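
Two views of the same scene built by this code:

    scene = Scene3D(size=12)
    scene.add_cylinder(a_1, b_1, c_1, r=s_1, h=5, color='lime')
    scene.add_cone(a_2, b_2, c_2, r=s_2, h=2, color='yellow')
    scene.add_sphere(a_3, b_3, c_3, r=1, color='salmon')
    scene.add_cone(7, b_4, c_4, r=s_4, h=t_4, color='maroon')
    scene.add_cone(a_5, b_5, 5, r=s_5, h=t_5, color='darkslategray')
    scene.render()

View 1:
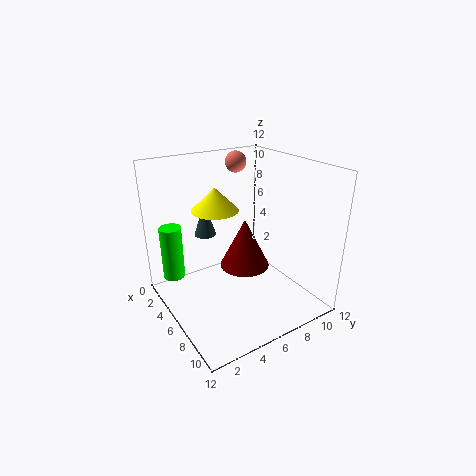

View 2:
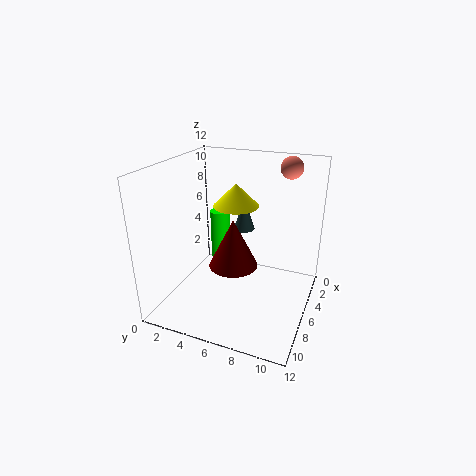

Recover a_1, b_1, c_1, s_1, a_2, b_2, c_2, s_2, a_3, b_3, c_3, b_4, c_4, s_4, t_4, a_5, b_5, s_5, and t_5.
a_1 = 1
b_1 = 2
c_1 = 1
s_1 = 1
a_2 = 4
b_2 = 5
c_2 = 8
s_2 = 2
a_3 = 1
b_3 = 9
c_3 = 11
b_4 = 6
c_4 = 4
s_4 = 2
t_4 = 4
a_5 = 2
b_5 = 5
s_5 = 1
t_5 = 3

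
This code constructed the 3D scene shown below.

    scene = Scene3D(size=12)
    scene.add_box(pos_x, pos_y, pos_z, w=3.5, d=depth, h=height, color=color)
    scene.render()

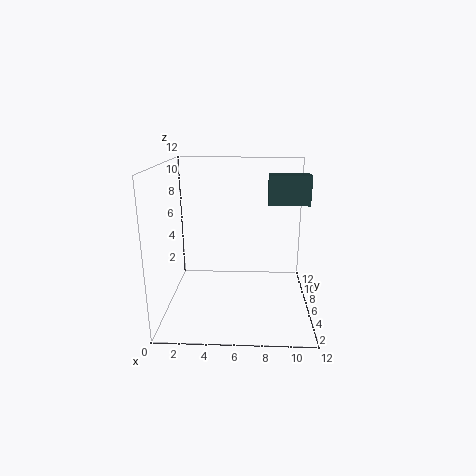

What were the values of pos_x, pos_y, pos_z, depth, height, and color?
pos_x = 8.5, pos_y = 7, pos_z = 8.5, depth = 1.5, height = 2.5, color = 'darkslategray'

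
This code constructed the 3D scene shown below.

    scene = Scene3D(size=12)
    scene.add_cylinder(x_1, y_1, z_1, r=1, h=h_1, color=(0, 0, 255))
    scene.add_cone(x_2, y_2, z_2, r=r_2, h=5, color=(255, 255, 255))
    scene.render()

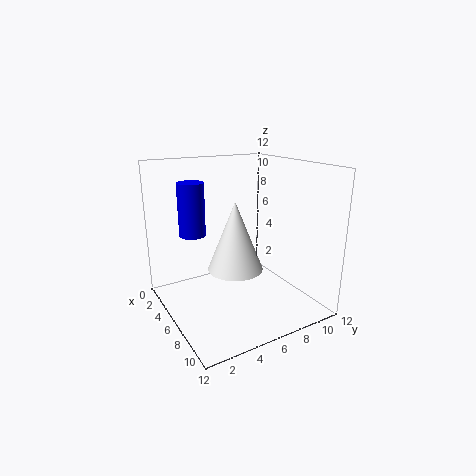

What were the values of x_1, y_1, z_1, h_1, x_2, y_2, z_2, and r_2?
x_1 = 6; y_1 = 2; z_1 = 7; h_1 = 4; x_2 = 9; y_2 = 4; z_2 = 5; r_2 = 2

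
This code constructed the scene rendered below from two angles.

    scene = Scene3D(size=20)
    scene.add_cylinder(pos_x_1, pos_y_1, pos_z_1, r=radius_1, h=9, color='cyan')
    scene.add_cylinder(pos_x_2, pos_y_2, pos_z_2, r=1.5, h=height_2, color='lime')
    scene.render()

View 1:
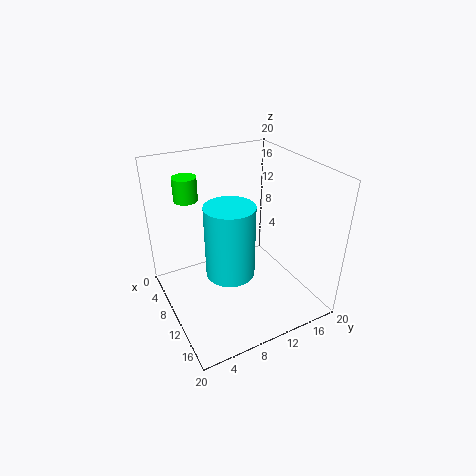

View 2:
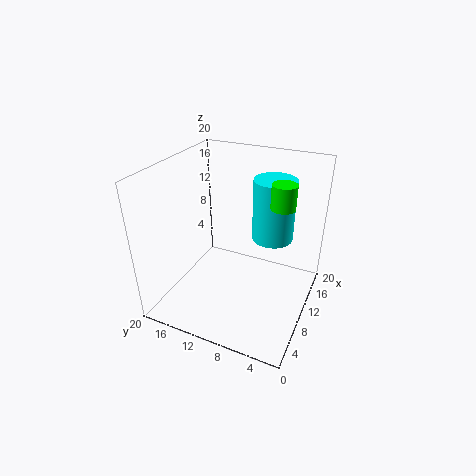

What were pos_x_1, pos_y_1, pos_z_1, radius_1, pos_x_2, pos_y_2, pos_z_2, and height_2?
pos_x_1 = 14.5; pos_y_1 = 6.5; pos_z_1 = 8.5; radius_1 = 3; pos_x_2 = 8.5; pos_y_2 = 3.5; pos_z_2 = 16.5; height_2 = 3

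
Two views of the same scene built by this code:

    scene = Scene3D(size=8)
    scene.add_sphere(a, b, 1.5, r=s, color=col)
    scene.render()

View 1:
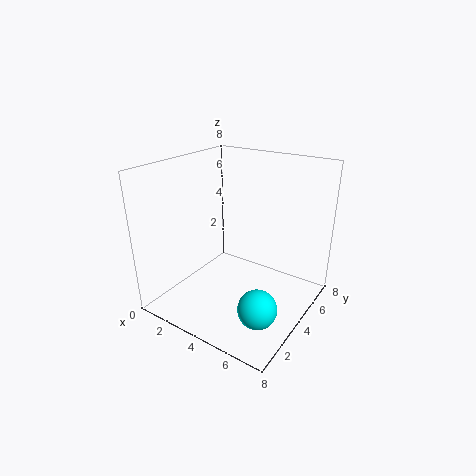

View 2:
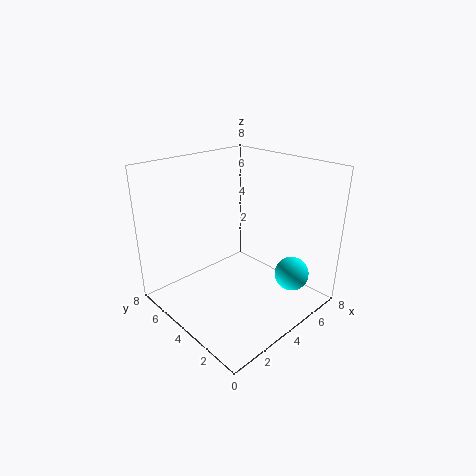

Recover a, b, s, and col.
a = 6.5, b = 2, s = 1, col = 'cyan'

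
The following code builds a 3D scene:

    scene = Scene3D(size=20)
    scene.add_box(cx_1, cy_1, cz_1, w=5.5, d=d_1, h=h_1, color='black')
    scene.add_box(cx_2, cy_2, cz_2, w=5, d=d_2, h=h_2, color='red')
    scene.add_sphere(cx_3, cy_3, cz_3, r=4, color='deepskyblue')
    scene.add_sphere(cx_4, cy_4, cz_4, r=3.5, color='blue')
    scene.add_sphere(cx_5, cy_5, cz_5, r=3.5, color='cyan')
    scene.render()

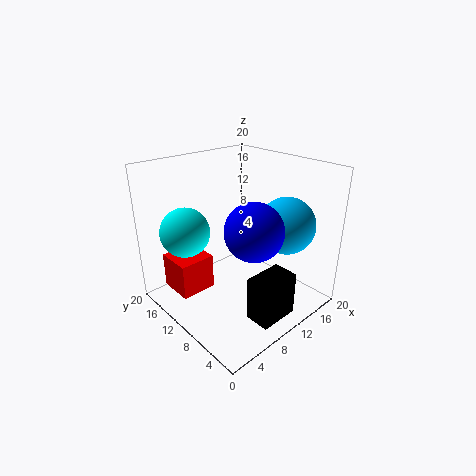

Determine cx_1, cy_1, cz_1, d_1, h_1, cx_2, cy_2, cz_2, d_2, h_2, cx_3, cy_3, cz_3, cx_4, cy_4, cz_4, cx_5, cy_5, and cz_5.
cx_1 = 7; cy_1 = 1.5; cz_1 = 1; d_1 = 3.5; h_1 = 6; cx_2 = 2; cy_2 = 12; cz_2 = 2.5; d_2 = 5; h_2 = 5; cx_3 = 15.5; cy_3 = 6; cz_3 = 11.5; cx_4 = 7; cy_4 = 4; cz_4 = 14; cx_5 = 5; cy_5 = 15.5; cz_5 = 10.5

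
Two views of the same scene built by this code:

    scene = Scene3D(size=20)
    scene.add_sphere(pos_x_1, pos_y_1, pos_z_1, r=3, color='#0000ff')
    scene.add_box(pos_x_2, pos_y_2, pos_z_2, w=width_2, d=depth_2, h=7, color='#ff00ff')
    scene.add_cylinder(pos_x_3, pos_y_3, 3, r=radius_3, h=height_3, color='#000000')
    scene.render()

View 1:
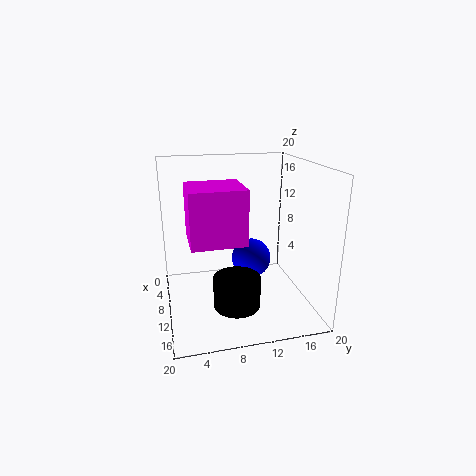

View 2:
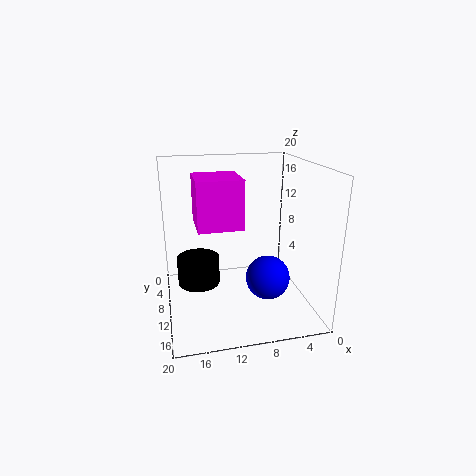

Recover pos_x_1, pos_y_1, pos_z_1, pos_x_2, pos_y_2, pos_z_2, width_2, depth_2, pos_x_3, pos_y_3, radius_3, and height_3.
pos_x_1 = 6.5, pos_y_1 = 13, pos_z_1 = 5, pos_x_2 = 9, pos_y_2 = 3, pos_z_2 = 11, width_2 = 6.5, depth_2 = 7, pos_x_3 = 15.5, pos_y_3 = 8.5, radius_3 = 3, height_3 = 4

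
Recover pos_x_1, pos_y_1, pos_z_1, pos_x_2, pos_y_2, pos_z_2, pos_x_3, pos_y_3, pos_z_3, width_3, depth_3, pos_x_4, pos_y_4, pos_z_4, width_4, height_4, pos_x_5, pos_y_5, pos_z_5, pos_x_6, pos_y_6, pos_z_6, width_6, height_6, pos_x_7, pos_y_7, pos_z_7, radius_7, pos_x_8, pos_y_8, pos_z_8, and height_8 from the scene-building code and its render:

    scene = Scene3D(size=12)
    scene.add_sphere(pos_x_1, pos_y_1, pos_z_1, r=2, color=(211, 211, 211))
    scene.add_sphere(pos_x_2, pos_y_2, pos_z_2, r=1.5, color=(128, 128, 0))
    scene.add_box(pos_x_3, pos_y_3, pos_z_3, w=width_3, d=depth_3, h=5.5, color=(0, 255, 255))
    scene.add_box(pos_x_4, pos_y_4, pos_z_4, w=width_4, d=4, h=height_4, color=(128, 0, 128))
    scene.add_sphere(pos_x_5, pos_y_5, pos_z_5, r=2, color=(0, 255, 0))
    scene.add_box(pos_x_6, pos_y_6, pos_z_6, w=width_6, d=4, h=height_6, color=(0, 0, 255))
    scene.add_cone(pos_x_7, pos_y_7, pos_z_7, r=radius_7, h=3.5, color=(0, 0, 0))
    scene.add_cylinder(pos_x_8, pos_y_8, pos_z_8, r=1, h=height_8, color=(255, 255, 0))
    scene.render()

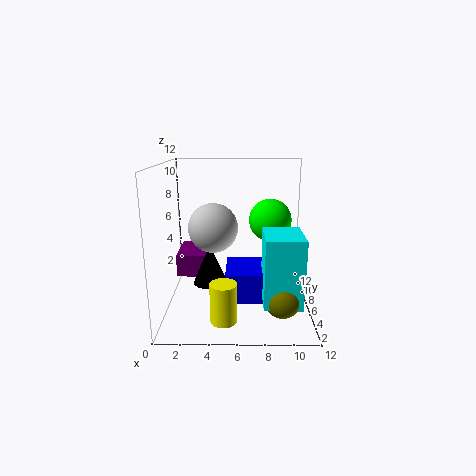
pos_x_1 = 4
pos_y_1 = 5.5
pos_z_1 = 7
pos_x_2 = 9.5
pos_y_2 = 3
pos_z_2 = 2
pos_x_3 = 8
pos_y_3 = 2
pos_z_3 = 1.5
width_3 = 3
depth_3 = 4
pos_x_4 = 0.5
pos_y_4 = 7
pos_z_4 = 2
width_4 = 3
height_4 = 2
pos_x_5 = 9
pos_y_5 = 10
pos_z_5 = 6.5
pos_x_6 = 5
pos_y_6 = 4
pos_z_6 = 1
width_6 = 4
height_6 = 2.5
pos_x_7 = 3.5
pos_y_7 = 7
pos_z_7 = 1.5
radius_7 = 1.5
pos_x_8 = 5
pos_y_8 = 1.5
pos_z_8 = 1
height_8 = 3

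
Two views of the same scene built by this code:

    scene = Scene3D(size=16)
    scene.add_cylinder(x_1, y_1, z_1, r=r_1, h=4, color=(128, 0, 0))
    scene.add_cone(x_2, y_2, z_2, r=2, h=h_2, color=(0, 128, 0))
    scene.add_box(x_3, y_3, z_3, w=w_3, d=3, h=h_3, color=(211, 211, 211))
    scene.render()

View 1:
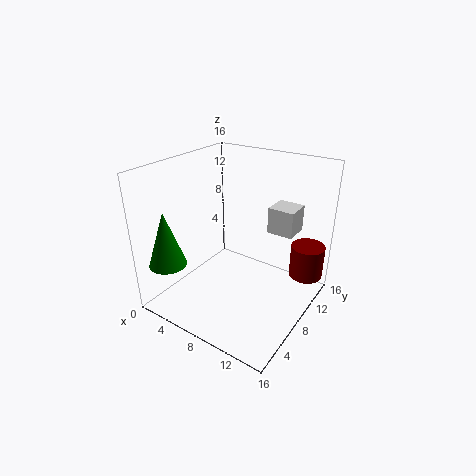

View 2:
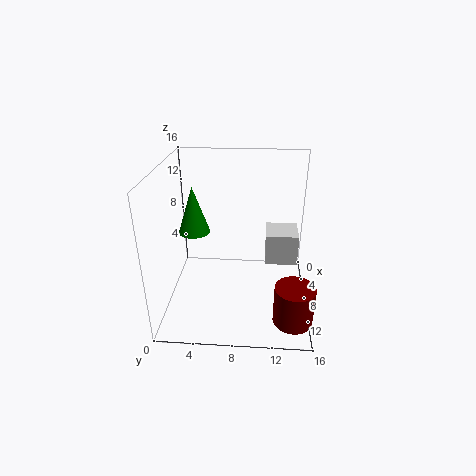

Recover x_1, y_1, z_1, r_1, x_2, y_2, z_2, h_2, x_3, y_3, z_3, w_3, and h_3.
x_1 = 14; y_1 = 14; z_1 = 2; r_1 = 2; x_2 = 3; y_2 = 2; z_2 = 6; h_2 = 6; x_3 = 10; y_3 = 11; z_3 = 8; w_3 = 3; h_3 = 3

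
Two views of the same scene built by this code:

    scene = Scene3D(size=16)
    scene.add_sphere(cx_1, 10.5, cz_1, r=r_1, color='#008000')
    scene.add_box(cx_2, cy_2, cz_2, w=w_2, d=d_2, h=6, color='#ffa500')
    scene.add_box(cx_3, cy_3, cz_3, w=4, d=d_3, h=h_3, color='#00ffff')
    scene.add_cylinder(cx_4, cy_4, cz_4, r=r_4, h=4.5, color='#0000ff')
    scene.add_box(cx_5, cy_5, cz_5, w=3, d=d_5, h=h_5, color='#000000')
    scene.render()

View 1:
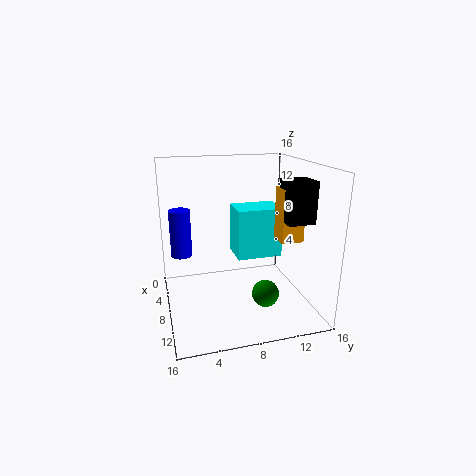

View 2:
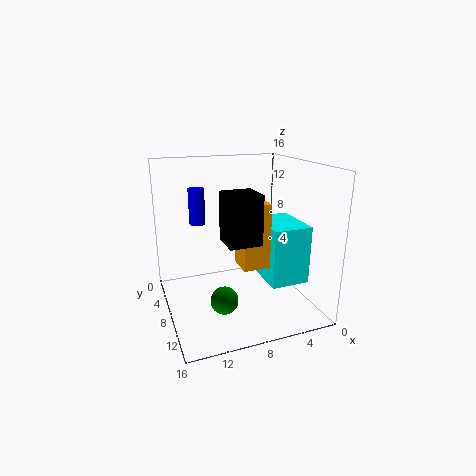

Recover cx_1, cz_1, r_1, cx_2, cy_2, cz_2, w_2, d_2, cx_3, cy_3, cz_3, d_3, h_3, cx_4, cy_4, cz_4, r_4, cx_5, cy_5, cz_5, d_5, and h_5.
cx_1 = 10.5; cz_1 = 2; r_1 = 1.5; cx_2 = 7.5; cy_2 = 12.5; cz_2 = 7.5; w_2 = 2.5; d_2 = 2.5; cx_3 = 2.5; cy_3 = 8.5; cz_3 = 4.5; d_3 = 5.5; h_3 = 6; cx_4 = 11; cy_4 = 1.5; cz_4 = 8; r_4 = 1; cx_5 = 8.5; cy_5 = 12.5; cz_5 = 10; d_5 = 3; h_5 = 4.5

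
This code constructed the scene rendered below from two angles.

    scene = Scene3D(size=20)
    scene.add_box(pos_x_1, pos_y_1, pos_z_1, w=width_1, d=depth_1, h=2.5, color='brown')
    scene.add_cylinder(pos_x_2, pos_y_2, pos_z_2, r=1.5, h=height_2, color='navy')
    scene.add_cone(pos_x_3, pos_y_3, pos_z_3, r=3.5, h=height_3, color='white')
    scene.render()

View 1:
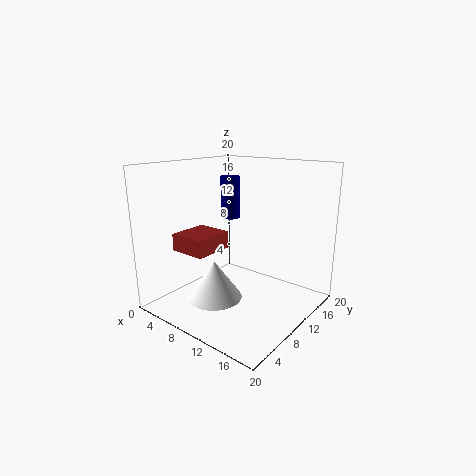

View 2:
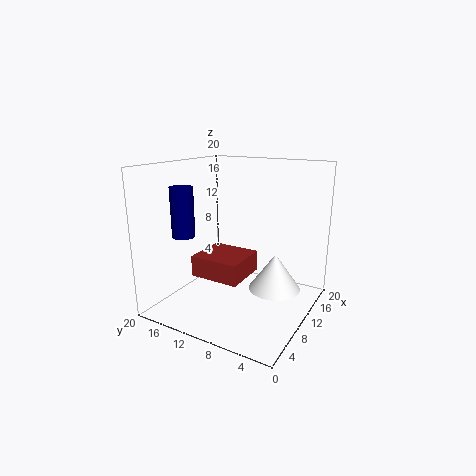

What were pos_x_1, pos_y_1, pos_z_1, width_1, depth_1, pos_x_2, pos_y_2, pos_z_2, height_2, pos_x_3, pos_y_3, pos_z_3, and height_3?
pos_x_1 = 1.5
pos_y_1 = 5.5
pos_z_1 = 7.5
width_1 = 5.5
depth_1 = 6
pos_x_2 = 4.5
pos_y_2 = 15
pos_z_2 = 11
height_2 = 6.5
pos_x_3 = 10.5
pos_y_3 = 4.5
pos_z_3 = 3.5
height_3 = 5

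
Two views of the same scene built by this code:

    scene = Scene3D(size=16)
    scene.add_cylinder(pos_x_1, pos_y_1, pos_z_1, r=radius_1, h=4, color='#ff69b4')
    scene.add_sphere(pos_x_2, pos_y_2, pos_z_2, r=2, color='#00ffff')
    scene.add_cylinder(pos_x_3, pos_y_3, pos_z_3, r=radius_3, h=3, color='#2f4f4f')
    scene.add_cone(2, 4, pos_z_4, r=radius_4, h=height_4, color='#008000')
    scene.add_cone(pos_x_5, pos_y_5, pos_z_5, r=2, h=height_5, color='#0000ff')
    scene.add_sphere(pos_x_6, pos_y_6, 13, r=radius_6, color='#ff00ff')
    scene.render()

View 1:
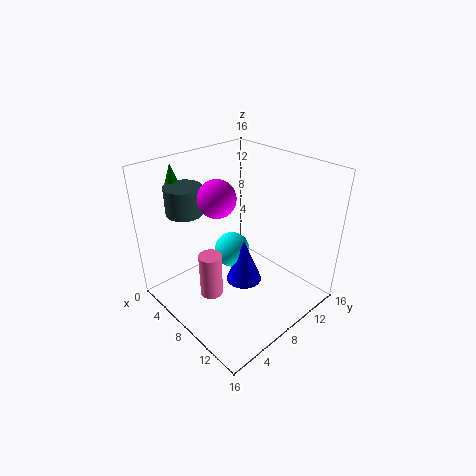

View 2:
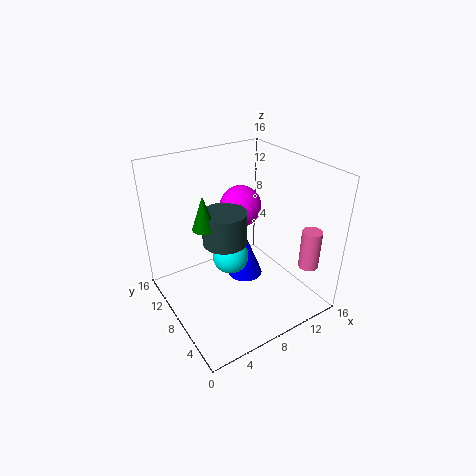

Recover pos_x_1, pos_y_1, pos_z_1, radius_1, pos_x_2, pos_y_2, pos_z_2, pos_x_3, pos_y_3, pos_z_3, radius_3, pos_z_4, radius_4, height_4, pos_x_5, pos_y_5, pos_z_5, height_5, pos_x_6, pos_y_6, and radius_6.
pos_x_1 = 12, pos_y_1 = 1, pos_z_1 = 7, radius_1 = 1, pos_x_2 = 7, pos_y_2 = 8, pos_z_2 = 6, pos_x_3 = 4, pos_y_3 = 4, pos_z_3 = 11, radius_3 = 2, pos_z_4 = 13, radius_4 = 1, height_4 = 3, pos_x_5 = 9, pos_y_5 = 8, pos_z_5 = 3, height_5 = 5, pos_x_6 = 7, pos_y_6 = 6, radius_6 = 2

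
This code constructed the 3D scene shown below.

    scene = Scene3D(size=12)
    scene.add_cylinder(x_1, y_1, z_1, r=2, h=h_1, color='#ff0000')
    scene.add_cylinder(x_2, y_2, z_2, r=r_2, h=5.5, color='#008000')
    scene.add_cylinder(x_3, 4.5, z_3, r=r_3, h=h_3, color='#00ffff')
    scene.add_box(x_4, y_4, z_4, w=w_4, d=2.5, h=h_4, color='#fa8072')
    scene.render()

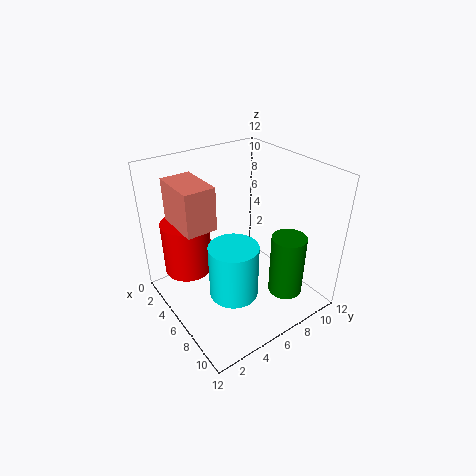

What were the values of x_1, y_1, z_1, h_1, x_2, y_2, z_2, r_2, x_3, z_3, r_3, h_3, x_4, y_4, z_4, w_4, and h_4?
x_1 = 3.5, y_1 = 2.5, z_1 = 3, h_1 = 4.5, x_2 = 8.5, y_2 = 9.5, z_2 = 0.5, r_2 = 1.5, x_3 = 7.5, z_3 = 2, r_3 = 2, h_3 = 4.5, x_4 = 2, y_4 = 1.5, z_4 = 7.5, w_4 = 4, h_4 = 3.5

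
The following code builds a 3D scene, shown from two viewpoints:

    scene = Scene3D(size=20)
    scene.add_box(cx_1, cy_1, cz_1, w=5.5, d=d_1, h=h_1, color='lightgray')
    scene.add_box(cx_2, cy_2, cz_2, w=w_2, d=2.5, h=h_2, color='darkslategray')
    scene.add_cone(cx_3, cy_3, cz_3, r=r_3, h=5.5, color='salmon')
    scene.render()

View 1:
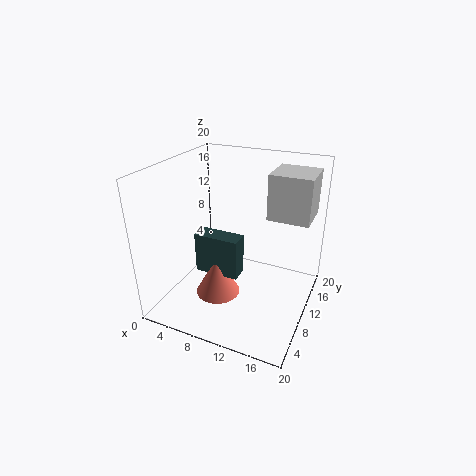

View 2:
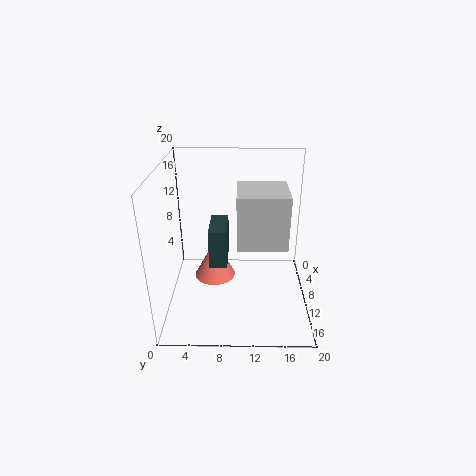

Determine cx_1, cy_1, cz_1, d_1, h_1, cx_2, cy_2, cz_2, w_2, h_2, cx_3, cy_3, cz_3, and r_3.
cx_1 = 14, cy_1 = 10, cz_1 = 13.5, d_1 = 5.5, h_1 = 6, cx_2 = 5.5, cy_2 = 6, cz_2 = 6, w_2 = 6, h_2 = 5.5, cx_3 = 8.5, cy_3 = 6.5, cz_3 = 3, r_3 = 3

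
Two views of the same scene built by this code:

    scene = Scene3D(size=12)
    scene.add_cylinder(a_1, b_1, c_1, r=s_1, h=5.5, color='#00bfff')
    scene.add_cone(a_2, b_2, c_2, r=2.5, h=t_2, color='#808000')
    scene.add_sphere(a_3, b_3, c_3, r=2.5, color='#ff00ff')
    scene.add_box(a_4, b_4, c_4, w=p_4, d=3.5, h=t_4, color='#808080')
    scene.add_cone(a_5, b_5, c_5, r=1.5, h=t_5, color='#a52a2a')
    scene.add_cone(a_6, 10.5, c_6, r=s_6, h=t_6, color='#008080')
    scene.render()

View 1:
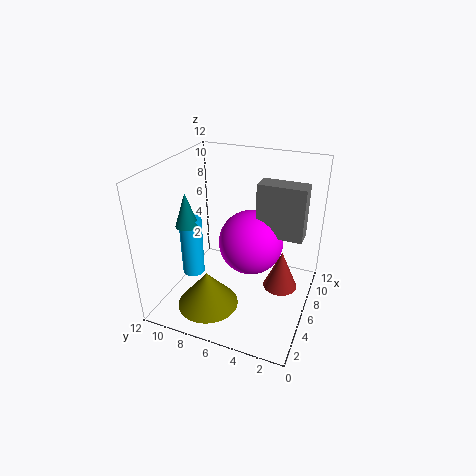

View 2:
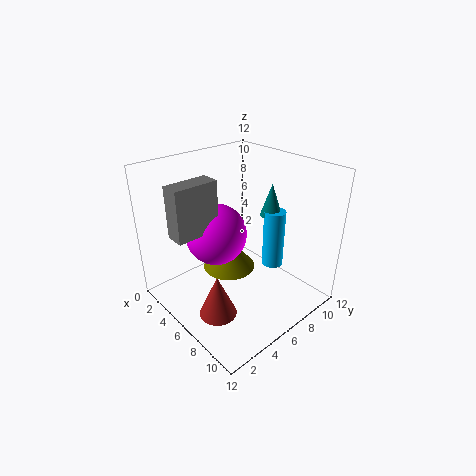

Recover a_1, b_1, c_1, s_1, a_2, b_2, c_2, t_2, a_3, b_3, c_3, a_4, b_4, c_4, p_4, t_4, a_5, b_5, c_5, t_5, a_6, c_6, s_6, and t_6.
a_1 = 6
b_1 = 10.5
c_1 = 1.5
s_1 = 1
a_2 = 3
b_2 = 7.5
c_2 = 1
t_2 = 3
a_3 = 5
b_3 = 4.5
c_3 = 6.5
a_4 = 4.5
b_4 = 0.5
c_4 = 7.5
p_4 = 1.5
t_4 = 4
a_5 = 7.5
b_5 = 2.5
c_5 = 1
t_5 = 3.5
a_6 = 5.5
c_6 = 6.5
s_6 = 1
t_6 = 3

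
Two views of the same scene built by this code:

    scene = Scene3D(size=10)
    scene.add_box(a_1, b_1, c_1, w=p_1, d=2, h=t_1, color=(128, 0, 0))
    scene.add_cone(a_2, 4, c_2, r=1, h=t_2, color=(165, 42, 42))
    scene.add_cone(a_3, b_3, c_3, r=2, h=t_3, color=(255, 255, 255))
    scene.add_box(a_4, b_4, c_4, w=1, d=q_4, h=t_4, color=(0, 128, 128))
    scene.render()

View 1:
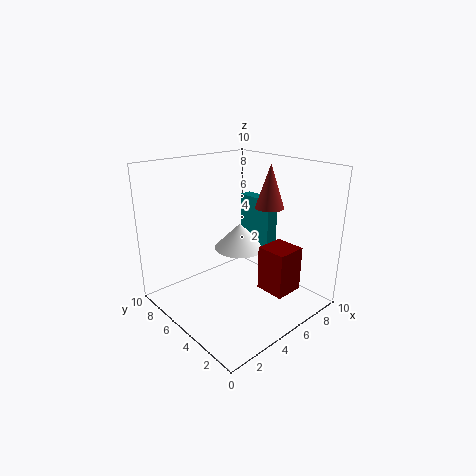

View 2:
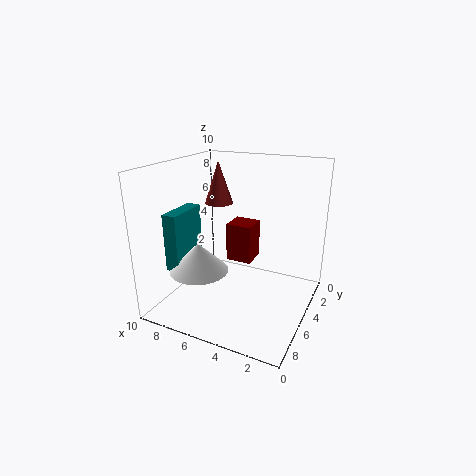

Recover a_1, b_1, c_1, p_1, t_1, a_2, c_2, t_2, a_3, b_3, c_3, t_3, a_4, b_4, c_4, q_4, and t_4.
a_1 = 5; b_1 = 1; c_1 = 2; p_1 = 2; t_1 = 3; a_2 = 7; c_2 = 7; t_2 = 3; a_3 = 7; b_3 = 7; c_3 = 3; t_3 = 2; a_4 = 8; b_4 = 5; c_4 = 3; q_4 = 3; t_4 = 4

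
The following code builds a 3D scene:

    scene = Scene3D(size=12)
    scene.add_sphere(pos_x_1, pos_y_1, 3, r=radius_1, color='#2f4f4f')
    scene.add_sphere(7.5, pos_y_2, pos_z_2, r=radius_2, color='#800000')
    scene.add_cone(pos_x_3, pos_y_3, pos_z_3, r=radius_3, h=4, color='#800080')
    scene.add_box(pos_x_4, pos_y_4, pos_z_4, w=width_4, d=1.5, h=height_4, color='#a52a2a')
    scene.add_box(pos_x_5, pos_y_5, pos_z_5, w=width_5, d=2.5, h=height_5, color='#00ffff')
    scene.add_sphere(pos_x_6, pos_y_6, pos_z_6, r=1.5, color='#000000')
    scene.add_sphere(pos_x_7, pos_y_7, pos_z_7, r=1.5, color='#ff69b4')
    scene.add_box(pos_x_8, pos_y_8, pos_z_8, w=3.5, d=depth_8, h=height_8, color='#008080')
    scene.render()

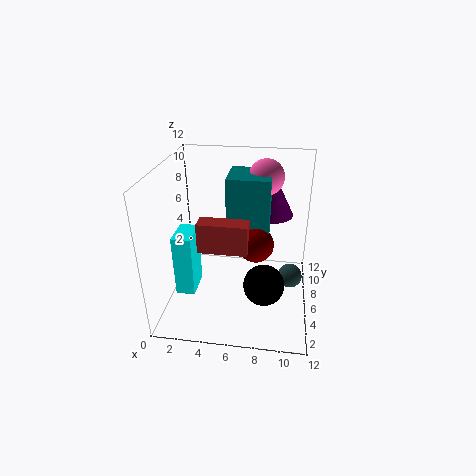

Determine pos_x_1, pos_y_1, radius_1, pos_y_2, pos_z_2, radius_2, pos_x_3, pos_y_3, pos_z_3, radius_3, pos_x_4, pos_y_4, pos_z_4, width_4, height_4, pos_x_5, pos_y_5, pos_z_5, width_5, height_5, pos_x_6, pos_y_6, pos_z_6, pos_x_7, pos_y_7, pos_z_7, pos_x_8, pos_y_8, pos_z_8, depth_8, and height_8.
pos_x_1 = 10.5, pos_y_1 = 5.5, radius_1 = 1, pos_y_2 = 6, pos_z_2 = 5.5, radius_2 = 1.5, pos_x_3 = 8.5, pos_y_3 = 10, pos_z_3 = 6.5, radius_3 = 2, pos_x_4 = 3, pos_y_4 = 4, pos_z_4 = 5.5, width_4 = 4, height_4 = 2.5, pos_x_5 = 1.5, pos_y_5 = 2.5, pos_z_5 = 2.5, width_5 = 1.5, height_5 = 5, pos_x_6 = 8.5, pos_y_6 = 2, pos_z_6 = 4.5, pos_x_7 = 8, pos_y_7 = 8.5, pos_z_7 = 10.5, pos_x_8 = 5, pos_y_8 = 6, pos_z_8 = 5.5, depth_8 = 3.5, height_8 = 5.5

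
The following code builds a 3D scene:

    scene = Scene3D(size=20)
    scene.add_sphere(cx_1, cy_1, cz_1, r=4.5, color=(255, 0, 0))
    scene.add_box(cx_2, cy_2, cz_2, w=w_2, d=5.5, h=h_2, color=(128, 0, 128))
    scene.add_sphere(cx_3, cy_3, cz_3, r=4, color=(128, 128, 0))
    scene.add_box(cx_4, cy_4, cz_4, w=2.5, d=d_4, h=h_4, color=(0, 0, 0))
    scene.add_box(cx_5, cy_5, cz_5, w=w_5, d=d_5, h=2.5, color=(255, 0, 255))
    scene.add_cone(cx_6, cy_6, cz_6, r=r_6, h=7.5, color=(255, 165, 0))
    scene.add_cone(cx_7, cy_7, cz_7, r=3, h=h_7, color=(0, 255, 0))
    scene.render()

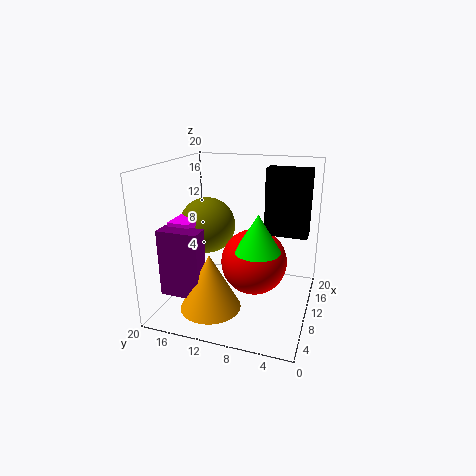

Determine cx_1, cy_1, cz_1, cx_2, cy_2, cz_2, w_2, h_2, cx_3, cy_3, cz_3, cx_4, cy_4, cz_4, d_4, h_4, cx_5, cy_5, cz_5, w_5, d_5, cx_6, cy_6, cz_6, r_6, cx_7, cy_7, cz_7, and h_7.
cx_1 = 9.5, cy_1 = 7.5, cz_1 = 7, cx_2 = 3, cy_2 = 13, cz_2 = 3.5, w_2 = 2.5, h_2 = 9, cx_3 = 11, cy_3 = 15, cz_3 = 11, cx_4 = 8.5, cy_4 = 0.5, cz_4 = 11.5, d_4 = 5.5, h_4 = 8.5, cx_5 = 5, cy_5 = 15, cz_5 = 10.5, w_5 = 4.5, d_5 = 3, cx_6 = 4.5, cy_6 = 12, cz_6 = 2, r_6 = 4, cx_7 = 7.5, cy_7 = 6.5, cz_7 = 9.5, h_7 = 5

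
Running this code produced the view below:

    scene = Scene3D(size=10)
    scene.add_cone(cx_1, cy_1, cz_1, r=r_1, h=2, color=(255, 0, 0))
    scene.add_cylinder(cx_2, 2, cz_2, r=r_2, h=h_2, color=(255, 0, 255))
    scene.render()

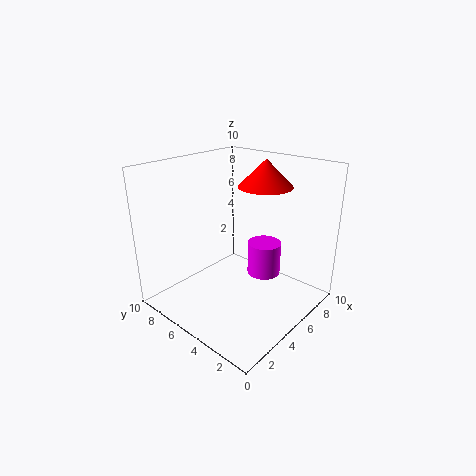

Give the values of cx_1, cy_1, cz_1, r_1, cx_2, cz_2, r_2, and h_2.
cx_1 = 8
cy_1 = 5
cz_1 = 8
r_1 = 2
cx_2 = 4
cz_2 = 4
r_2 = 1
h_2 = 2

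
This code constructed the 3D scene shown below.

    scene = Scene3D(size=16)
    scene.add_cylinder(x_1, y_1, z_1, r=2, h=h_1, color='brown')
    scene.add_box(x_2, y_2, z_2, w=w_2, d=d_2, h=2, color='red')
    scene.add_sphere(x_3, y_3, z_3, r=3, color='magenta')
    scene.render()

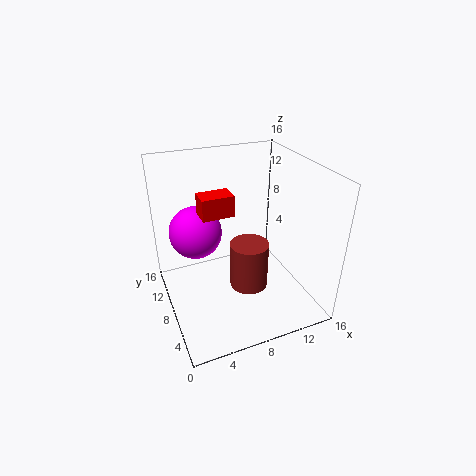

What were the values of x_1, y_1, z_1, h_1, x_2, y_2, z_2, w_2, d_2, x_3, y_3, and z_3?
x_1 = 8; y_1 = 5; z_1 = 4; h_1 = 5; x_2 = 3; y_2 = 4; z_2 = 13; w_2 = 3; d_2 = 2; x_3 = 4; y_3 = 11; z_3 = 8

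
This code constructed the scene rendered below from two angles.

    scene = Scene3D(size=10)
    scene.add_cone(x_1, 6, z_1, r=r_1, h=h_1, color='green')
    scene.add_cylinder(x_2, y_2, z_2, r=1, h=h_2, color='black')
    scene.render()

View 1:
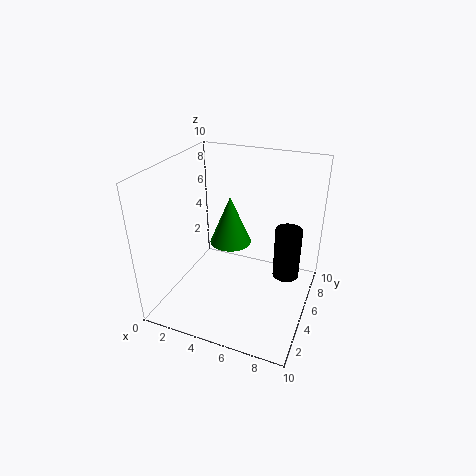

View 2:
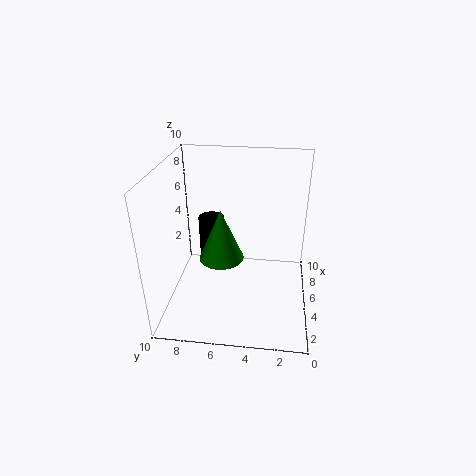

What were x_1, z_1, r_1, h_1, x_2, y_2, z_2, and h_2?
x_1 = 4; z_1 = 4; r_1 = 1.5; h_1 = 3.5; x_2 = 8; y_2 = 7.5; z_2 = 1; h_2 = 4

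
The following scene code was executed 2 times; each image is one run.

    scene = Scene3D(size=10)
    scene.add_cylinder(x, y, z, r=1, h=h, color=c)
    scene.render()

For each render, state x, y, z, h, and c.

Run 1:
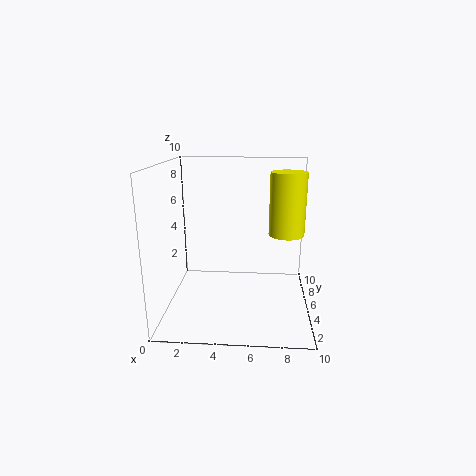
x = 8, y = 1.5, z = 6.5, h = 3.5, c = 'yellow'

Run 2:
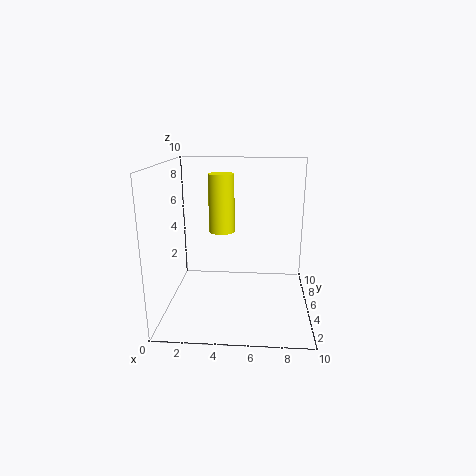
x = 3.5, y = 8, z = 4.5, h = 4.5, c = 'yellow'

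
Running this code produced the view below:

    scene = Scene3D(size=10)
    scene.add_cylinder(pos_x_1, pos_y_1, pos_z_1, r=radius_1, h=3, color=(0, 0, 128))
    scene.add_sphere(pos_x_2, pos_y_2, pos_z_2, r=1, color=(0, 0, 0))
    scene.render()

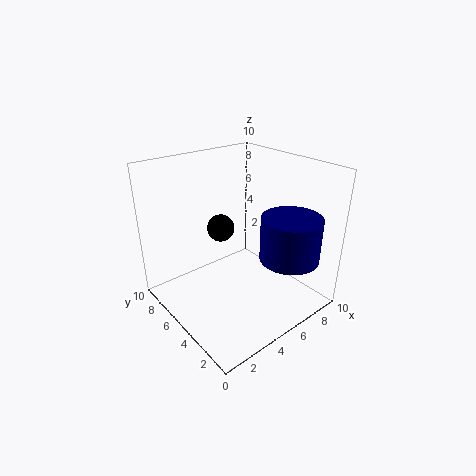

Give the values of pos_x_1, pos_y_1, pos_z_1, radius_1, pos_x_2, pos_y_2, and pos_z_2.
pos_x_1 = 7
pos_y_1 = 2
pos_z_1 = 4
radius_1 = 2
pos_x_2 = 5
pos_y_2 = 7
pos_z_2 = 5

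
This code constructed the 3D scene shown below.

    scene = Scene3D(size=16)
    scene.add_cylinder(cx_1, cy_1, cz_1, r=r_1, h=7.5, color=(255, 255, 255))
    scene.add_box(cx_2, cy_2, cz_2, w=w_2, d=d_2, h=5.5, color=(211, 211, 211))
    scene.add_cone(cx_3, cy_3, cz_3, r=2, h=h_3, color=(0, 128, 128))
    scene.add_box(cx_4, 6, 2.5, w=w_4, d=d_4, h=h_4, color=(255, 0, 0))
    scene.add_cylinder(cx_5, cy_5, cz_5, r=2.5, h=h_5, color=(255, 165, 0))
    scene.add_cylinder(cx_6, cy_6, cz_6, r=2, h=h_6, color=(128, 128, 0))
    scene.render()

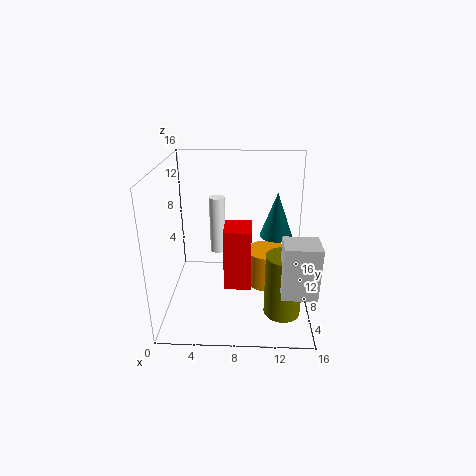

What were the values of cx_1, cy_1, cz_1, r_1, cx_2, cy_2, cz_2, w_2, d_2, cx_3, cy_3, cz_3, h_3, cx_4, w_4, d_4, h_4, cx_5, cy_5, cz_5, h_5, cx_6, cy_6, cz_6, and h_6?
cx_1 = 5
cy_1 = 14.5
cz_1 = 3
r_1 = 1
cx_2 = 12.5
cy_2 = 1.5
cz_2 = 4.5
w_2 = 3.5
d_2 = 3
cx_3 = 12.5
cy_3 = 12
cz_3 = 6.5
h_3 = 5.5
cx_4 = 6.5
w_4 = 3
d_4 = 3.5
h_4 = 7
cx_5 = 11.5
cy_5 = 11
cz_5 = 0.5
h_5 = 4.5
cx_6 = 13
cy_6 = 5
cz_6 = 0.5
h_6 = 7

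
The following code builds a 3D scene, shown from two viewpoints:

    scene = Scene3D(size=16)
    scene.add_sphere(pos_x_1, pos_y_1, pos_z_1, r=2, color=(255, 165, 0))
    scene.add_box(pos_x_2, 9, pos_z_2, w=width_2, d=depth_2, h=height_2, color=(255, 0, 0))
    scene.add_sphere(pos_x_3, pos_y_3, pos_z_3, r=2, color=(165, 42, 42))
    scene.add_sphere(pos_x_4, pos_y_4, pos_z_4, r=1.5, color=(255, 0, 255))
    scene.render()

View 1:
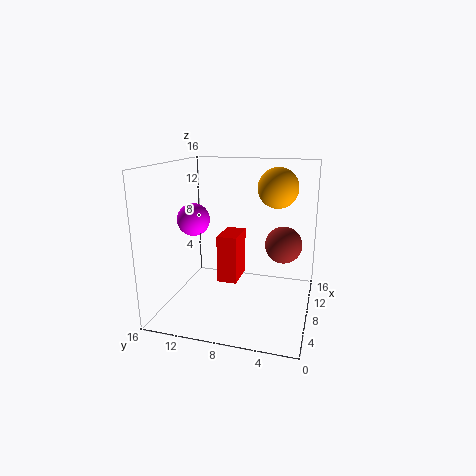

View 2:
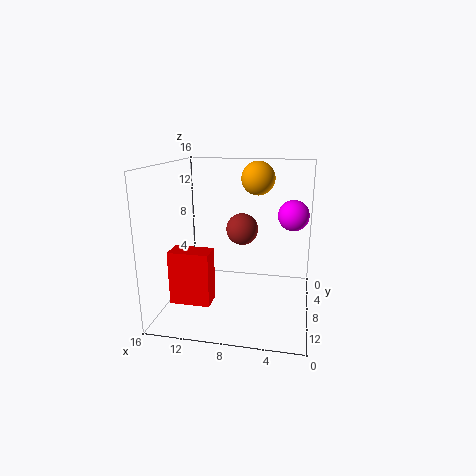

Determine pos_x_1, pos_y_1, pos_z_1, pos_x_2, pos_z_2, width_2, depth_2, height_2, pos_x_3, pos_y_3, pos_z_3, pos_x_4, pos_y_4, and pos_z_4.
pos_x_1 = 6.5
pos_y_1 = 3.5
pos_z_1 = 14
pos_x_2 = 10.5
pos_z_2 = 1
width_2 = 4.5
depth_2 = 2.5
height_2 = 6
pos_x_3 = 8.5
pos_y_3 = 3
pos_z_3 = 7.5
pos_x_4 = 2
pos_y_4 = 10.5
pos_z_4 = 11.5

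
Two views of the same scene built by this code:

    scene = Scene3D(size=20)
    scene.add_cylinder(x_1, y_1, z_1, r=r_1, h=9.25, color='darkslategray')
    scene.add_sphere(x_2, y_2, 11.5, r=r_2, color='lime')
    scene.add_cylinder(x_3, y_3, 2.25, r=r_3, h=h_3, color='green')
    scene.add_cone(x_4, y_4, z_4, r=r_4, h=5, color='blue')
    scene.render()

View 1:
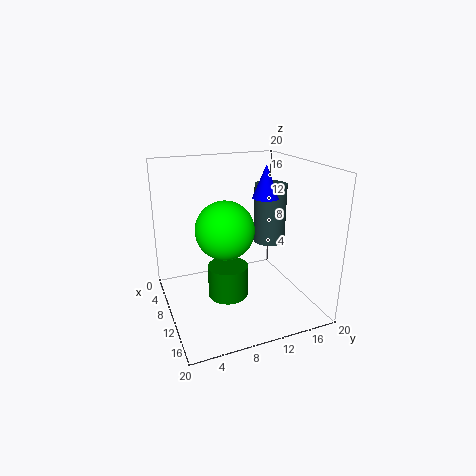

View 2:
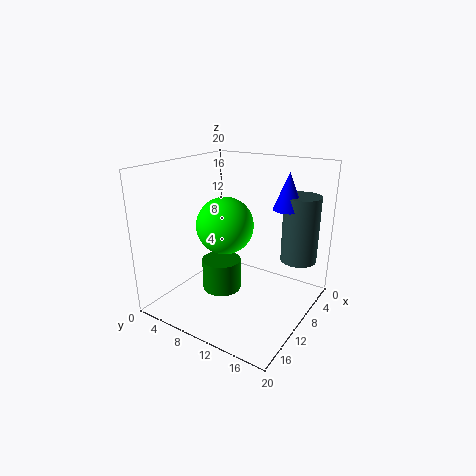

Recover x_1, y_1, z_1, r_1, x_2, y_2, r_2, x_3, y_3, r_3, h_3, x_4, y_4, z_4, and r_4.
x_1 = 5.5; y_1 = 17.25; z_1 = 6.75; r_1 = 2.5; x_2 = 10.25; y_2 = 8; r_2 = 4; x_3 = 11.25; y_3 = 8; r_3 = 2.75; h_3 = 4.5; x_4 = 6.75; y_4 = 15.75; z_4 = 14.25; r_4 = 2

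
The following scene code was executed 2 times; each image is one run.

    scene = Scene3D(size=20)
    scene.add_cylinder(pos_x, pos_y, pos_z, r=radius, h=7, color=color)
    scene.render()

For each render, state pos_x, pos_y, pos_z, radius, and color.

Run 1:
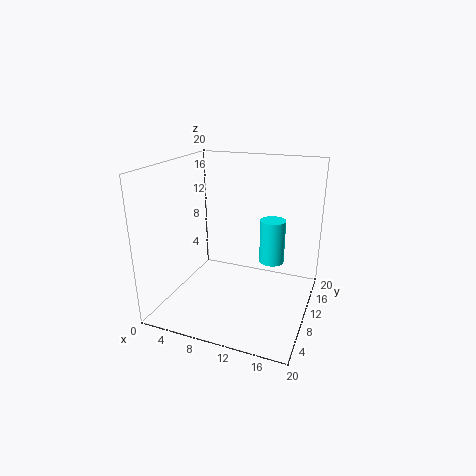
pos_x = 13; pos_y = 17.25; pos_z = 3.5; radius = 2; color = 'cyan'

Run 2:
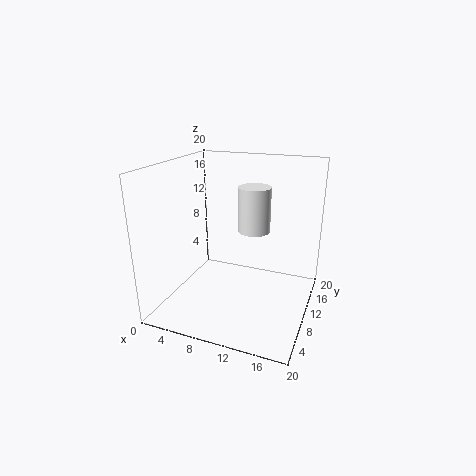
pos_x = 10.25; pos_y = 16.25; pos_z = 8.75; radius = 2.5; color = 'white'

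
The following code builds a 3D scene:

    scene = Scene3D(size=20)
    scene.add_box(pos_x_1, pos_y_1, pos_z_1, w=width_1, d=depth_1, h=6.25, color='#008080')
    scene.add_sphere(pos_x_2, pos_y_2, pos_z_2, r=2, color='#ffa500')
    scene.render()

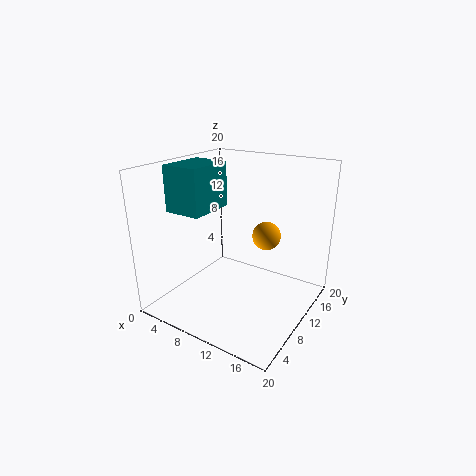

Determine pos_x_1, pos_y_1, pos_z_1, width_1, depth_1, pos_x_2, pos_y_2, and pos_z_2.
pos_x_1 = 1.75, pos_y_1 = 5, pos_z_1 = 13.75, width_1 = 5.25, depth_1 = 6.75, pos_x_2 = 13, pos_y_2 = 12.75, pos_z_2 = 10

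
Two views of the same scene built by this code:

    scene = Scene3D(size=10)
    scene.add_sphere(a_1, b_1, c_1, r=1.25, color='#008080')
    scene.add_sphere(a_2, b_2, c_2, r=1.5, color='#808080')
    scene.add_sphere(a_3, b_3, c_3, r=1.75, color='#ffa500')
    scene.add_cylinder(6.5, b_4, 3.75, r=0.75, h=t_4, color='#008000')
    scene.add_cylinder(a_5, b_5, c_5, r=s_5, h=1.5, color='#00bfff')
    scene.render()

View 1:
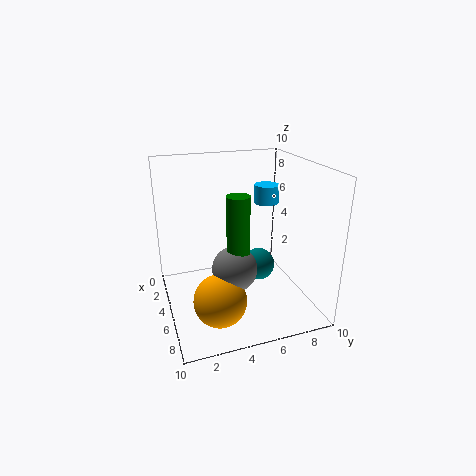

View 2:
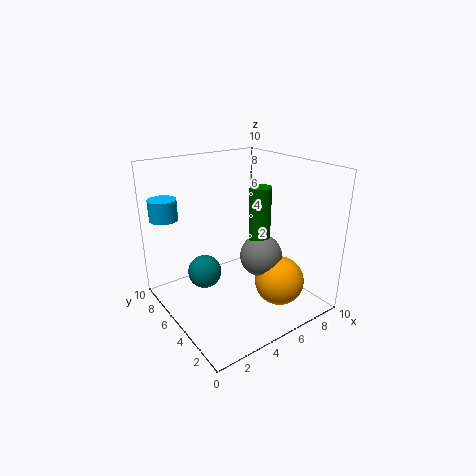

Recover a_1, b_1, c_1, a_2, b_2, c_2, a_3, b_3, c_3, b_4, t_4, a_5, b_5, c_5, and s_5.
a_1 = 3.5, b_1 = 7.25, c_1 = 1.75, a_2 = 6.5, b_2 = 4.25, c_2 = 3.5, a_3 = 7.25, b_3 = 3, c_3 = 1.75, b_4 = 4.5, t_4 = 4.75, a_5 = 1.25, b_5 = 8.75, c_5 = 6, s_5 = 1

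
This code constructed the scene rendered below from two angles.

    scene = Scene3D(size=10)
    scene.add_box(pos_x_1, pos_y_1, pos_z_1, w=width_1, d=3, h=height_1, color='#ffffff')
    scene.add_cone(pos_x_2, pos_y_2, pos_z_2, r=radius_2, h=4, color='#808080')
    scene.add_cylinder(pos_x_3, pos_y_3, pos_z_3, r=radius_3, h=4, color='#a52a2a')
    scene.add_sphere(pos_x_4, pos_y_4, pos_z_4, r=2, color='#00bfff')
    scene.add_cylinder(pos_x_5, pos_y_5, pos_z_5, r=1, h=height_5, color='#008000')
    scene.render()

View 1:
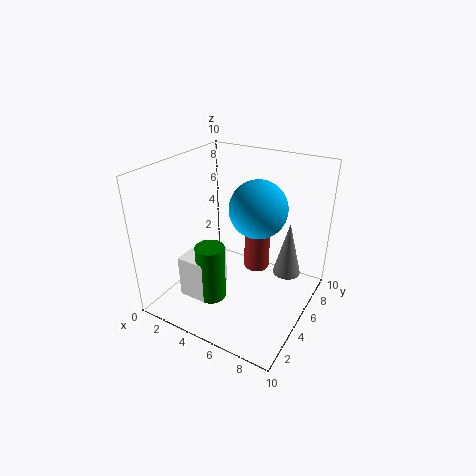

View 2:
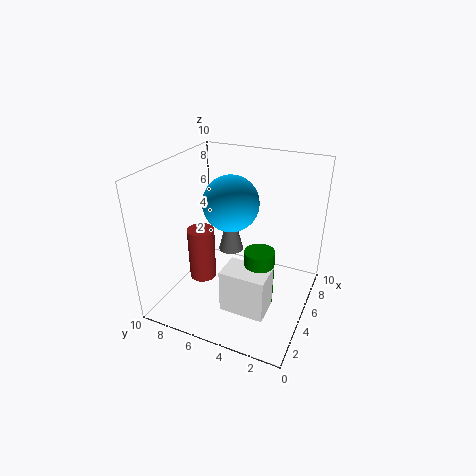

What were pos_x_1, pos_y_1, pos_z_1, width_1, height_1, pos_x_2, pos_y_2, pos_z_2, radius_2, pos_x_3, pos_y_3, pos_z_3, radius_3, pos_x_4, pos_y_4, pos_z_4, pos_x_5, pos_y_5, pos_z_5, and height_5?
pos_x_1 = 2, pos_y_1 = 2, pos_z_1 = 1, width_1 = 2, height_1 = 3, pos_x_2 = 8, pos_y_2 = 7, pos_z_2 = 2, radius_2 = 1, pos_x_3 = 5, pos_y_3 = 8, pos_z_3 = 1, radius_3 = 1, pos_x_4 = 6, pos_y_4 = 6, pos_z_4 = 7, pos_x_5 = 4, pos_y_5 = 3, pos_z_5 = 1, height_5 = 4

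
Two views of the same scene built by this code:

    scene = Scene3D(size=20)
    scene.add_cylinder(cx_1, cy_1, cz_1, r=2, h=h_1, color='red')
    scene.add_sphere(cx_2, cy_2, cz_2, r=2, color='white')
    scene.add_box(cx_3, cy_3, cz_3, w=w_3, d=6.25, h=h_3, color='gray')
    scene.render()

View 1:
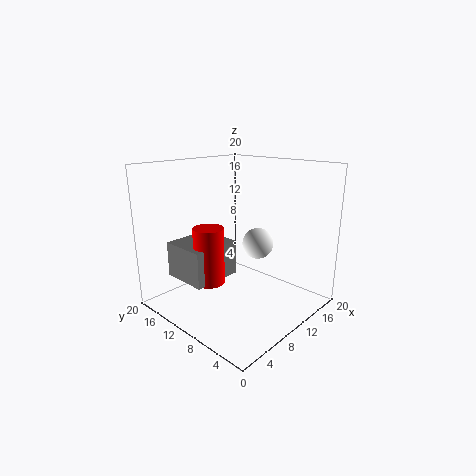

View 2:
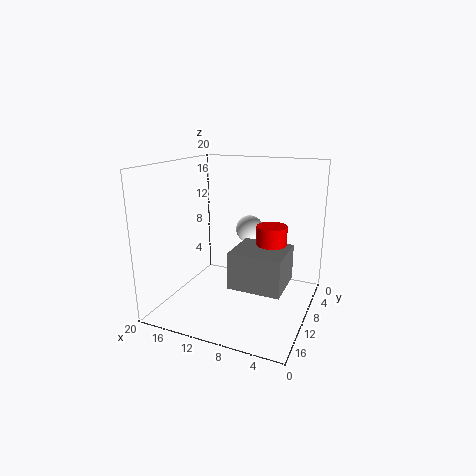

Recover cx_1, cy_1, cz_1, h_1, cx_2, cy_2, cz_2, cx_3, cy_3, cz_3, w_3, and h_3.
cx_1 = 5, cy_1 = 10.5, cz_1 = 5, h_1 = 7.5, cx_2 = 9.75, cy_2 = 6.25, cz_2 = 10.25, cx_3 = 2.25, cy_3 = 9.5, cz_3 = 5.25, w_3 = 6.75, h_3 = 4.75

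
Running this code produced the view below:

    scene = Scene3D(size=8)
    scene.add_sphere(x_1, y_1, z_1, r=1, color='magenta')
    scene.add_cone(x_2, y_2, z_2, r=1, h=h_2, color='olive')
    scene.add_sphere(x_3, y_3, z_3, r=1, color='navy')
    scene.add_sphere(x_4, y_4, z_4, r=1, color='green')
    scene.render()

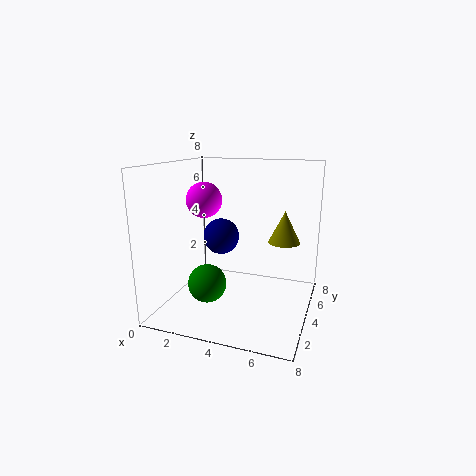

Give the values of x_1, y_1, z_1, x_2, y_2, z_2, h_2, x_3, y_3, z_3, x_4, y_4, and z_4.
x_1 = 2
y_1 = 4
z_1 = 6
x_2 = 6
y_2 = 7
z_2 = 3
h_2 = 2
x_3 = 3
y_3 = 4
z_3 = 4
x_4 = 3
y_4 = 2
z_4 = 2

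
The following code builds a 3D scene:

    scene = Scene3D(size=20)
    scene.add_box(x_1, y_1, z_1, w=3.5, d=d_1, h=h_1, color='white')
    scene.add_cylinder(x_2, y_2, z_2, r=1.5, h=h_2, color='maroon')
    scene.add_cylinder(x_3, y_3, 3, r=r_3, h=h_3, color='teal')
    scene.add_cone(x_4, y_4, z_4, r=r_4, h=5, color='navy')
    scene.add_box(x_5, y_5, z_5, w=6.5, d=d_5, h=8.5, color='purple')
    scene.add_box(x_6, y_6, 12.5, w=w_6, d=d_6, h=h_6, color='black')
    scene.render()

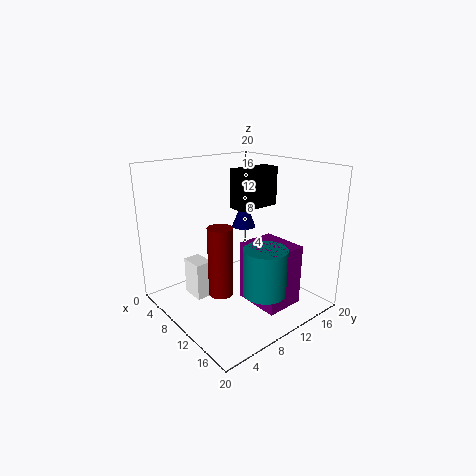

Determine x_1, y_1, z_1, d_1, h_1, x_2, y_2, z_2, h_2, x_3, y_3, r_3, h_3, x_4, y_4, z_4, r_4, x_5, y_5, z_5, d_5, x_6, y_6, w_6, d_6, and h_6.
x_1 = 3.5; y_1 = 5; z_1 = 0.5; d_1 = 2.5; h_1 = 5.5; x_2 = 14; y_2 = 4; z_2 = 5.5; h_2 = 8.5; x_3 = 14.5; y_3 = 11; r_3 = 3; h_3 = 6.5; x_4 = 2.5; y_4 = 17.5; z_4 = 8; r_4 = 2; x_5 = 10.5; y_5 = 10; z_5 = 1; d_5 = 5.5; x_6 = 4.5; y_6 = 13; w_6 = 3; d_6 = 7; h_6 = 6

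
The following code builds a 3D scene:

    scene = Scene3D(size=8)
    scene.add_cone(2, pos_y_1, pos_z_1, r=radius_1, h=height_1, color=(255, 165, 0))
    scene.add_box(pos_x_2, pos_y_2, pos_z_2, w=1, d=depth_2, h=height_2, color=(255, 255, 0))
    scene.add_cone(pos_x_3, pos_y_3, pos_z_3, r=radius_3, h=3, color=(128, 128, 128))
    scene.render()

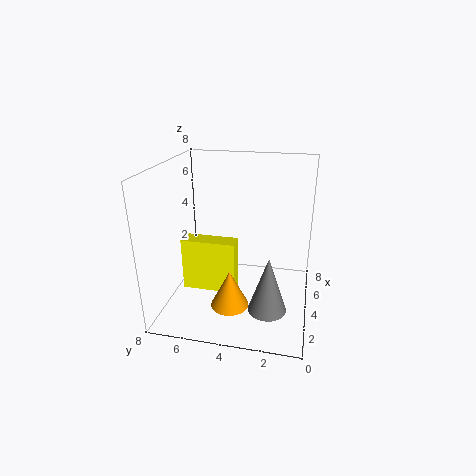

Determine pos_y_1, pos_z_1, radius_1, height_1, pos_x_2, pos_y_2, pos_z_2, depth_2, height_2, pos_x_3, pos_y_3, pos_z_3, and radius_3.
pos_y_1 = 4, pos_z_1 = 1, radius_1 = 1, height_1 = 2, pos_x_2 = 3, pos_y_2 = 4, pos_z_2 = 1, depth_2 = 3, height_2 = 3, pos_x_3 = 2, pos_y_3 = 2, pos_z_3 = 1, radius_3 = 1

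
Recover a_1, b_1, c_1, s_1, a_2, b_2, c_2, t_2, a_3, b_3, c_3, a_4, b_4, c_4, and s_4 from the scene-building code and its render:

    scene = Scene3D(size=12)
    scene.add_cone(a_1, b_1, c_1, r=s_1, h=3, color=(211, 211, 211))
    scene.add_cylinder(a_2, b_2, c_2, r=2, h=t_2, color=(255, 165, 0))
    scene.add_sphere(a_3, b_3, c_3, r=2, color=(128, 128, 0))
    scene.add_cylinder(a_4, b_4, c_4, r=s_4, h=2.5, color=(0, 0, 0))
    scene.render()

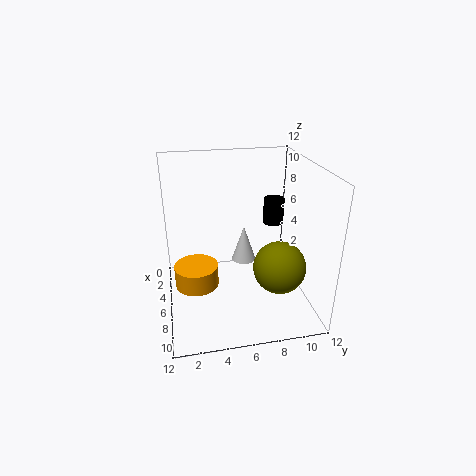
a_1 = 6; b_1 = 6.5; c_1 = 4; s_1 = 1; a_2 = 4; b_2 = 2.5; c_2 = 0.5; t_2 = 2; a_3 = 9.5; b_3 = 8.5; c_3 = 5; a_4 = 1.5; b_4 = 10.5; c_4 = 5; s_4 = 1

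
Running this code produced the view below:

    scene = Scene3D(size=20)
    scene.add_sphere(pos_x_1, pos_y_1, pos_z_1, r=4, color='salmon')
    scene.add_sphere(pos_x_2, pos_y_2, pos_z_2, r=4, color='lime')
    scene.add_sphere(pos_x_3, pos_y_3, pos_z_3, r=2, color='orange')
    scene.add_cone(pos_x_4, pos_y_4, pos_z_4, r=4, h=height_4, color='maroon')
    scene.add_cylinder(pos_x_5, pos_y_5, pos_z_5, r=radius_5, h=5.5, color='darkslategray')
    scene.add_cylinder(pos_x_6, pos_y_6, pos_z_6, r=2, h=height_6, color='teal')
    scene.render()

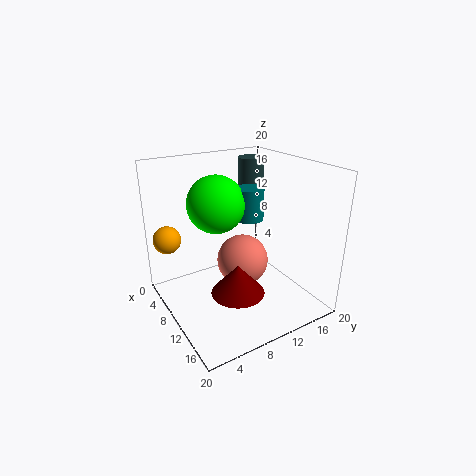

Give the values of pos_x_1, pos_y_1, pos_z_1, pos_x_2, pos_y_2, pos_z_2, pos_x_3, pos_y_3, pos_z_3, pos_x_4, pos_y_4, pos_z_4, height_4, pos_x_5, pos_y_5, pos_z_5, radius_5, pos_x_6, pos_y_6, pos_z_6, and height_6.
pos_x_1 = 6.5; pos_y_1 = 13; pos_z_1 = 4; pos_x_2 = 7.5; pos_y_2 = 8; pos_z_2 = 14.5; pos_x_3 = 3.5; pos_y_3 = 2; pos_z_3 = 9; pos_x_4 = 10; pos_y_4 = 10; pos_z_4 = 1; height_4 = 4.5; pos_x_5 = 4; pos_y_5 = 16; pos_z_5 = 14; radius_5 = 2; pos_x_6 = 9; pos_y_6 = 12.5; pos_z_6 = 12; height_6 = 4.5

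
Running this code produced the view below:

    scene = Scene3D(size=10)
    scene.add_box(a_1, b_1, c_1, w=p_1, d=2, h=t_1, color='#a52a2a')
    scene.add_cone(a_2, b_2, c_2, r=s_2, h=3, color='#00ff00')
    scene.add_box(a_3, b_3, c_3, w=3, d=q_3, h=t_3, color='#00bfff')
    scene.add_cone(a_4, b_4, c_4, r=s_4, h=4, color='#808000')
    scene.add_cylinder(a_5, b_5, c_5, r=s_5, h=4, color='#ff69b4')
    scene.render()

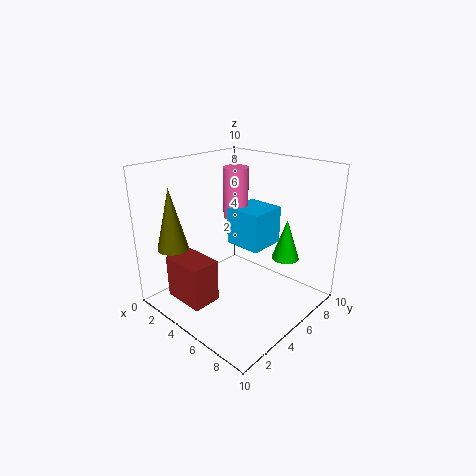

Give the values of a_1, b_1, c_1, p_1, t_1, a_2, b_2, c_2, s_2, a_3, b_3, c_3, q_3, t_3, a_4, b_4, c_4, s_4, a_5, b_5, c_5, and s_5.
a_1 = 2
b_1 = 1
c_1 = 1
p_1 = 3
t_1 = 3
a_2 = 7
b_2 = 8
c_2 = 3
s_2 = 1
a_3 = 2
b_3 = 7
c_3 = 3
q_3 = 3
t_3 = 3
a_4 = 3
b_4 = 1
c_4 = 5
s_4 = 1
a_5 = 2
b_5 = 8
c_5 = 5
s_5 = 1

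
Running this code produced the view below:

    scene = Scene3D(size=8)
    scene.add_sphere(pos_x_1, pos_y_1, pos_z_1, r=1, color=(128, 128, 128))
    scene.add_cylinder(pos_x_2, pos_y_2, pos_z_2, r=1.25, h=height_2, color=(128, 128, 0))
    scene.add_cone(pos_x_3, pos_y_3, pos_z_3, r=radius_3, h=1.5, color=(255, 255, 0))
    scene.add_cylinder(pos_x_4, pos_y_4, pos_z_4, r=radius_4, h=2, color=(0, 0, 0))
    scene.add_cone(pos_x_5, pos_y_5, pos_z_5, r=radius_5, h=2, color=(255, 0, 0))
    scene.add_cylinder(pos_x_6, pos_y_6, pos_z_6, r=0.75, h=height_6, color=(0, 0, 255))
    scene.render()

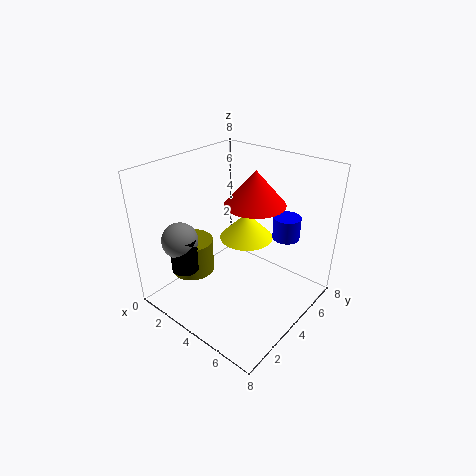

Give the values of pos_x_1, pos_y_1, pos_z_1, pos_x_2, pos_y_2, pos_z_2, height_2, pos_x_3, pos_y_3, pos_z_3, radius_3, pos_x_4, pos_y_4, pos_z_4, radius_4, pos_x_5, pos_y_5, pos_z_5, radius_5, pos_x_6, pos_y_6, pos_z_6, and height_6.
pos_x_1 = 1.75; pos_y_1 = 1.75; pos_z_1 = 4; pos_x_2 = 1.5; pos_y_2 = 2.75; pos_z_2 = 1.5; height_2 = 2; pos_x_3 = 4; pos_y_3 = 4.75; pos_z_3 = 3.75; radius_3 = 1.5; pos_x_4 = 2; pos_y_4 = 1.75; pos_z_4 = 2.25; radius_4 = 0.75; pos_x_5 = 4; pos_y_5 = 5.5; pos_z_5 = 5.5; radius_5 = 1.75; pos_x_6 = 6; pos_y_6 = 5.75; pos_z_6 = 4; height_6 = 1.25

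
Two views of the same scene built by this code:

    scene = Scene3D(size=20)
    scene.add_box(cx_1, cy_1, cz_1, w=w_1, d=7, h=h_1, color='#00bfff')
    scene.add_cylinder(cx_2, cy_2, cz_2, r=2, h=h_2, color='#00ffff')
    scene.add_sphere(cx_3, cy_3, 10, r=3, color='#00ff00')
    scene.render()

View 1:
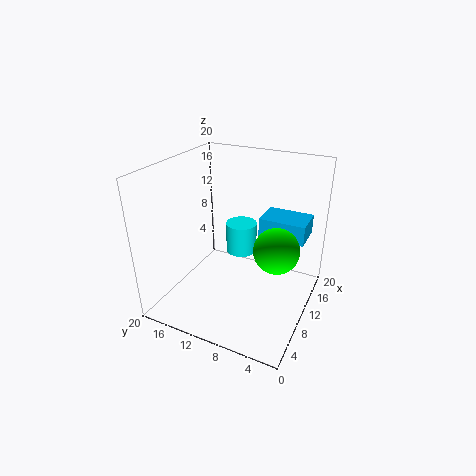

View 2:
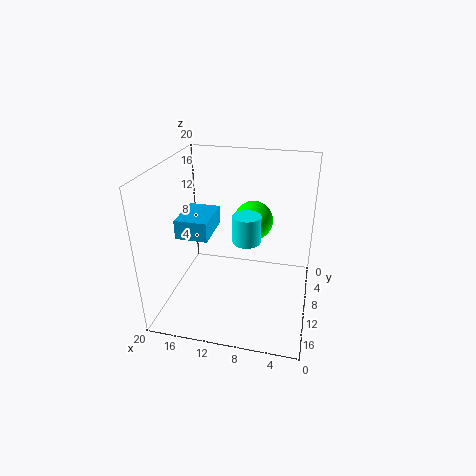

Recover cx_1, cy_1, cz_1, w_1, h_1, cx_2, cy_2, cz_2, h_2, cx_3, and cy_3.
cx_1 = 15, cy_1 = 2, cz_1 = 8, w_1 = 5, h_1 = 3, cx_2 = 9, cy_2 = 9, cz_2 = 9, h_2 = 4, cx_3 = 9, cy_3 = 4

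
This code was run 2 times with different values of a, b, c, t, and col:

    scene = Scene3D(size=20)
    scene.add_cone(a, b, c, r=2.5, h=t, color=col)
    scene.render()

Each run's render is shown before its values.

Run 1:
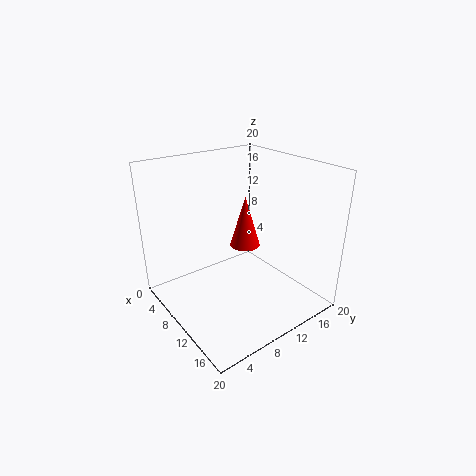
a = 4, b = 16, c = 4.5, t = 8.5, col = 'red'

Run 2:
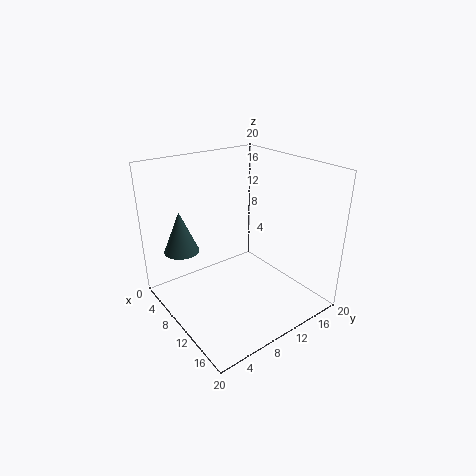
a = 4.5, b = 4, c = 7.5, t = 6, col = 'darkslategray'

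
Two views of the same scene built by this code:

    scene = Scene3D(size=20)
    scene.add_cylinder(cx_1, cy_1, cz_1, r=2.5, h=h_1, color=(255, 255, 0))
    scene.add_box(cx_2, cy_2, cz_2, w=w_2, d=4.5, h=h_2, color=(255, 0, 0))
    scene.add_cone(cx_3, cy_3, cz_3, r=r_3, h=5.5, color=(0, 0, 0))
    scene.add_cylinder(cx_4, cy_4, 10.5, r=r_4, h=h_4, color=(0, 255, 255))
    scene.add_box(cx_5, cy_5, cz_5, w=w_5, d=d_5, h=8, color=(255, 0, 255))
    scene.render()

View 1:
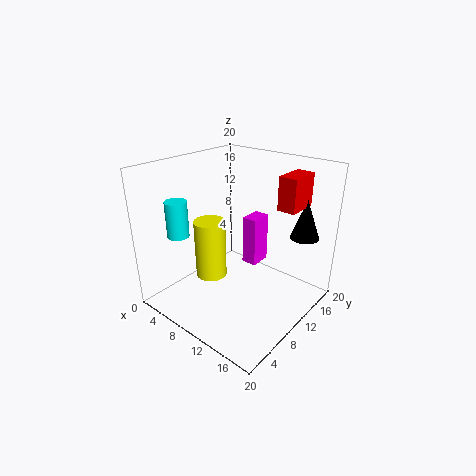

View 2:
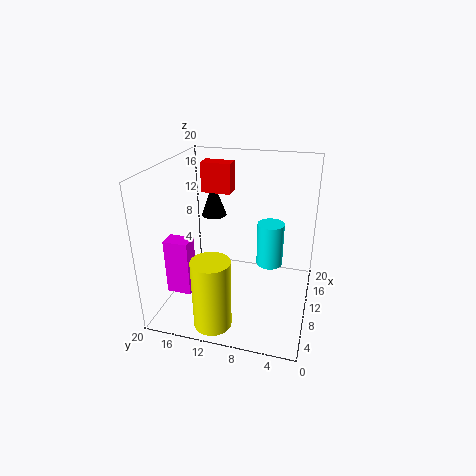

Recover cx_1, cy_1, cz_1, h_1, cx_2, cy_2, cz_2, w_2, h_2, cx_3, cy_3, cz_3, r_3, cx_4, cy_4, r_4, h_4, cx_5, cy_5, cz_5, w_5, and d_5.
cx_1 = 3, cy_1 = 11.5, cz_1 = 0.5, h_1 = 9.5, cx_2 = 14.5, cy_2 = 12.5, cz_2 = 14.5, w_2 = 2.5, h_2 = 4.5, cx_3 = 17, cy_3 = 16, cz_3 = 10, r_3 = 2, cx_4 = 4, cy_4 = 4.5, r_4 = 1.5, h_4 = 5, cx_5 = 6, cy_5 = 16, cz_5 = 2, w_5 = 2.5, d_5 = 3.5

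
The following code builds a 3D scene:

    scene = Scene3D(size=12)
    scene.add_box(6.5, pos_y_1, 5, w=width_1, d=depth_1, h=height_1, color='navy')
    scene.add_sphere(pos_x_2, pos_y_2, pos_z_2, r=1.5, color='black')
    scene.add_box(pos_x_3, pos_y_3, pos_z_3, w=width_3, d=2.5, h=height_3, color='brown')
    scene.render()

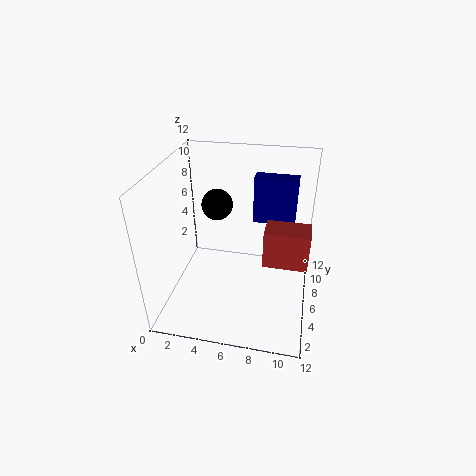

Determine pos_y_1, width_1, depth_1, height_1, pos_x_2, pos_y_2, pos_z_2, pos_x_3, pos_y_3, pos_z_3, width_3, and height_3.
pos_y_1 = 10.5; width_1 = 4; depth_1 = 1.5; height_1 = 4.5; pos_x_2 = 3; pos_y_2 = 10.5; pos_z_2 = 6.5; pos_x_3 = 8; pos_y_3 = 7; pos_z_3 = 2.5; width_3 = 4; height_3 = 3.5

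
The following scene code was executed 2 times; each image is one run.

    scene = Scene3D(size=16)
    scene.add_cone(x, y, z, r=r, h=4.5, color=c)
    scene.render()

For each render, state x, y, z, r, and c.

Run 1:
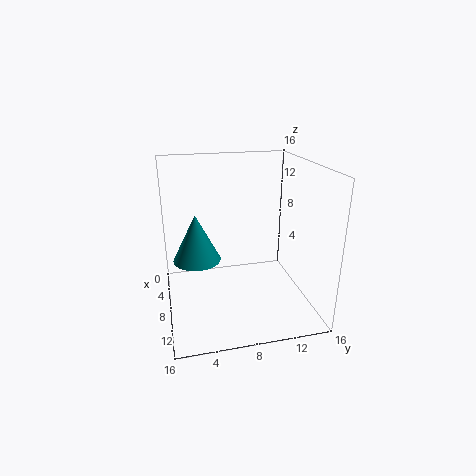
x = 12; y = 3; z = 8; r = 2.25; c = 'teal'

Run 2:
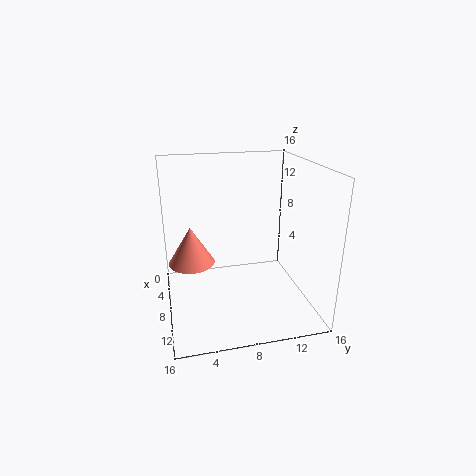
x = 5; y = 3; z = 4; r = 2.75; c = 'salmon'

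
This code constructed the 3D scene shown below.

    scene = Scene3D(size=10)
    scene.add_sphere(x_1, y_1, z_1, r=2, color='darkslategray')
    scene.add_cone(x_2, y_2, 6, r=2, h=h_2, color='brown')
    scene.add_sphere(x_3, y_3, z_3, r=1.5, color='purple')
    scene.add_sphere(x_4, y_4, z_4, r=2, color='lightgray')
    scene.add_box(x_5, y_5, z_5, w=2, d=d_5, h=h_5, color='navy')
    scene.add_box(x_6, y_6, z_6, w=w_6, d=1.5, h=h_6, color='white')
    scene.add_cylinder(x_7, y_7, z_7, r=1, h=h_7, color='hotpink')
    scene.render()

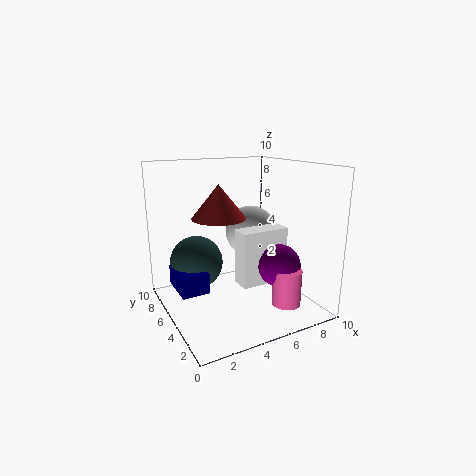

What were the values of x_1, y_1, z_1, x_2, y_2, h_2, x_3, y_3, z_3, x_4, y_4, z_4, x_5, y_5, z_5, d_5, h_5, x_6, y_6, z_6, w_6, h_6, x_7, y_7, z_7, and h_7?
x_1 = 3
y_1 = 8
z_1 = 2.5
x_2 = 4.5
y_2 = 7
h_2 = 2.5
x_3 = 7.5
y_3 = 3.5
z_3 = 3
x_4 = 7.5
y_4 = 7.5
z_4 = 4.5
x_5 = 1
y_5 = 5.5
z_5 = 1
d_5 = 3
h_5 = 1.5
x_6 = 5
y_6 = 4
z_6 = 1.5
w_6 = 3.5
h_6 = 4
x_7 = 7.5
y_7 = 2.5
z_7 = 0.5
h_7 = 2.5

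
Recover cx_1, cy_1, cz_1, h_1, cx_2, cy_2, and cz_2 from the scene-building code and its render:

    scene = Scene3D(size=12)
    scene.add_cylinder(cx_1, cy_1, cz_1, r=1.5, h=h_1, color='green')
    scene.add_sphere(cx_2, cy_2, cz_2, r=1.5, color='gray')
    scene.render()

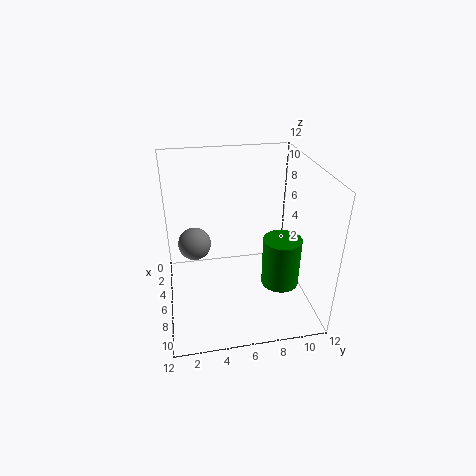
cx_1 = 8.5; cy_1 = 9; cz_1 = 3; h_1 = 4; cx_2 = 3; cy_2 = 2.5; cz_2 = 4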